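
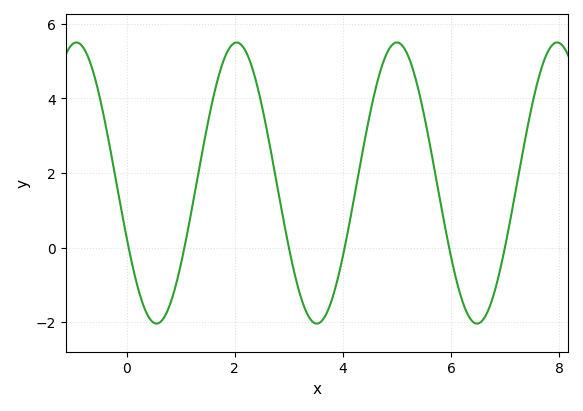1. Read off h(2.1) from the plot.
5.46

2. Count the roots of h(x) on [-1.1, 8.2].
6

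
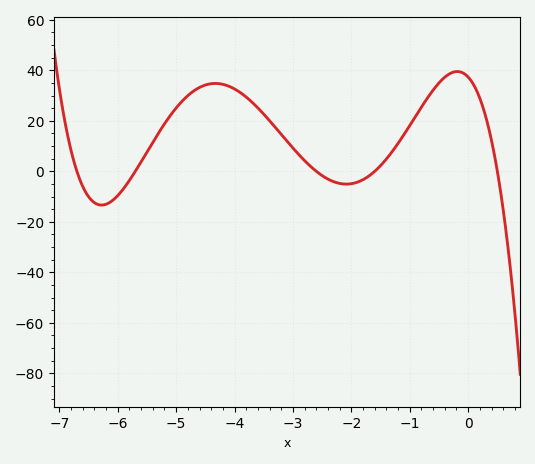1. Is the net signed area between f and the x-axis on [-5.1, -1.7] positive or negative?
positive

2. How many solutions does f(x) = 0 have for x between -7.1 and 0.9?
5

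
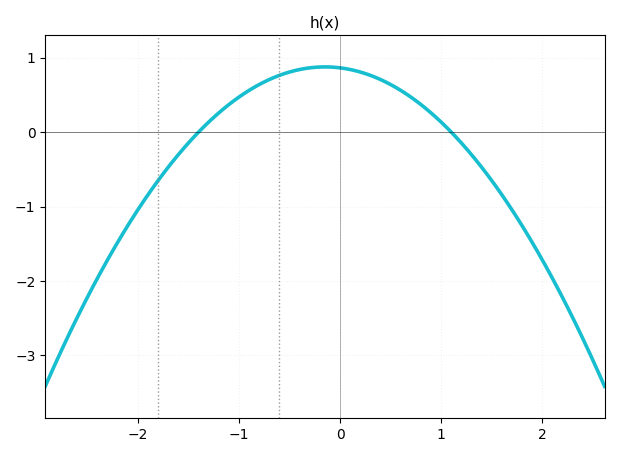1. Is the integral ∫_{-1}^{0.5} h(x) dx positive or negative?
positive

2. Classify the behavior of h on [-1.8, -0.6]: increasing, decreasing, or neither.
increasing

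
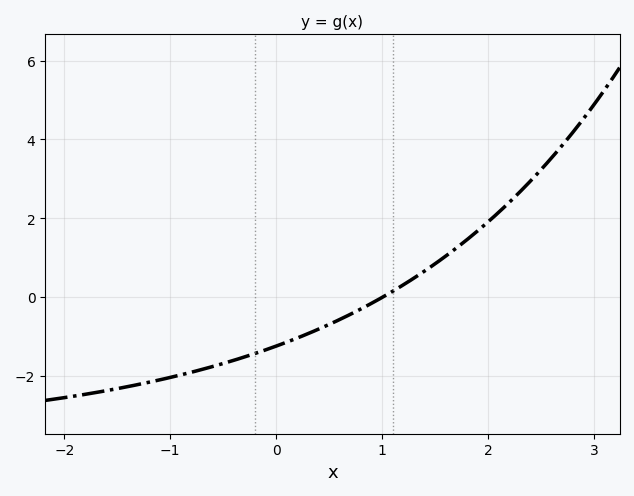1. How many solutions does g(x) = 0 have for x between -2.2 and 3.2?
1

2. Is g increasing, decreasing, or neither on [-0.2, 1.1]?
increasing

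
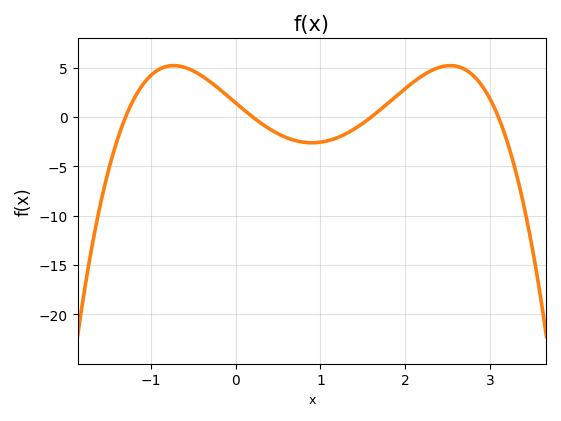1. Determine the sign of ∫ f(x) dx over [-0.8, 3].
positive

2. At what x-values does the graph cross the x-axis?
-1.3, 0.2, 1.6, 3.1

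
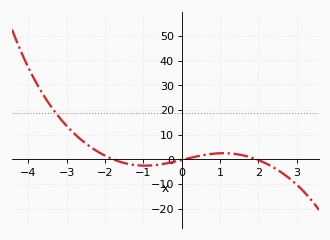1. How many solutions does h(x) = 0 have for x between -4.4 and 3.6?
3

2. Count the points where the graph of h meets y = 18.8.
1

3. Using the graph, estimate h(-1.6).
-1.04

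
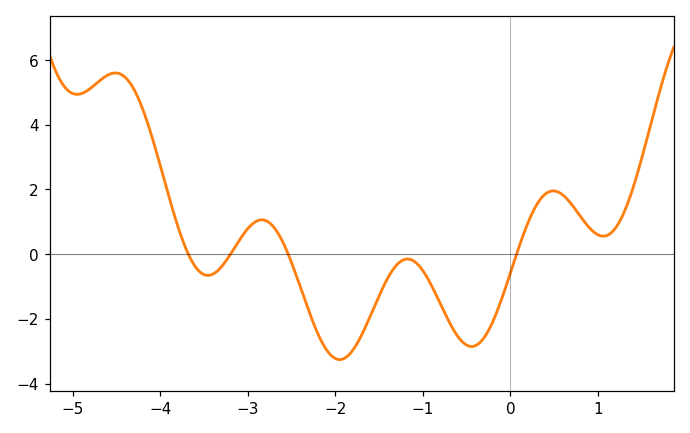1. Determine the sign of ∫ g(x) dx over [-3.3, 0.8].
negative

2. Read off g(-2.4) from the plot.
-1.02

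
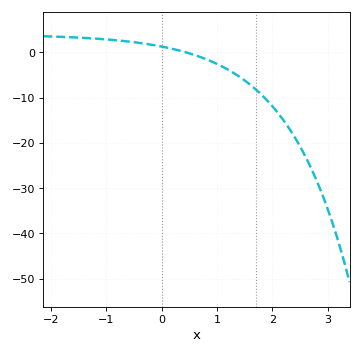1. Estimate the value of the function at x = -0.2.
2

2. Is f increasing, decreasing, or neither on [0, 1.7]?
decreasing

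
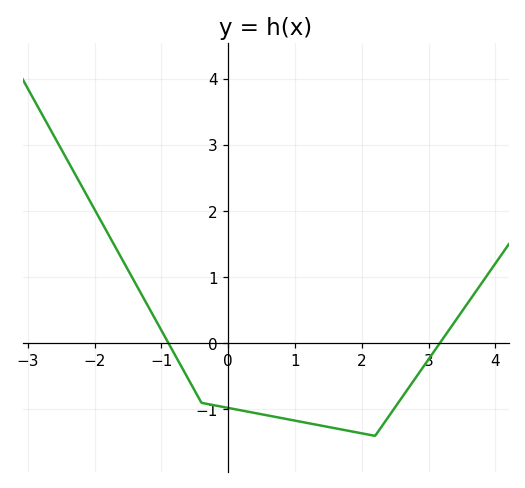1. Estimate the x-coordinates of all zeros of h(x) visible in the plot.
-0.9, 3.2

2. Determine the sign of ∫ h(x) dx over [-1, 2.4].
negative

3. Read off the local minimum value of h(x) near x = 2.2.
-1.4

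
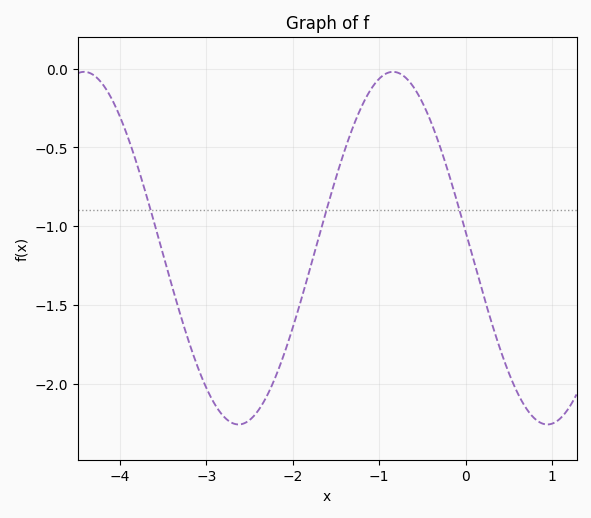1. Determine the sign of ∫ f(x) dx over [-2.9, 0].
negative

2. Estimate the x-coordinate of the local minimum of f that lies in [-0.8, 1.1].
0.9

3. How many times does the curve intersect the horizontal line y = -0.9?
3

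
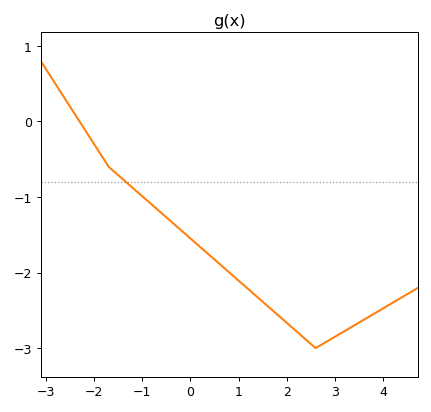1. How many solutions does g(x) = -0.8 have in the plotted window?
1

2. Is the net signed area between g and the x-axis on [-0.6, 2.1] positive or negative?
negative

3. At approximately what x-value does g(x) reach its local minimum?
2.6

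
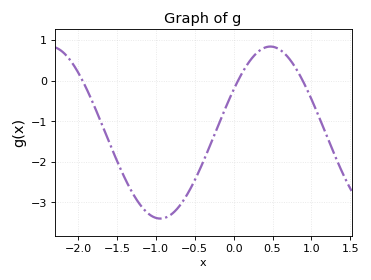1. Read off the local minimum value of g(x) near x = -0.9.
-3.4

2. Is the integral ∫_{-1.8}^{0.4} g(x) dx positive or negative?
negative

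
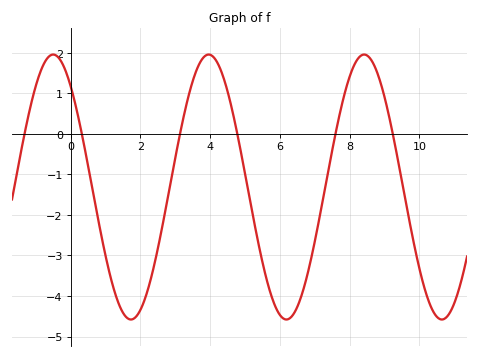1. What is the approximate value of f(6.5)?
-4.3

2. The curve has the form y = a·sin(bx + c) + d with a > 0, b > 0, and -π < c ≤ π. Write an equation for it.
y = 3.27sin(1.4x + 2.3) - 1.31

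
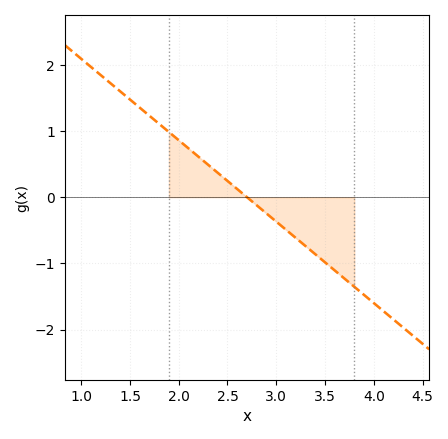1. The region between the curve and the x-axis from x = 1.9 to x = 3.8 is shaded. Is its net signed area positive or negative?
negative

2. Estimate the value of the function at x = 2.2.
0.6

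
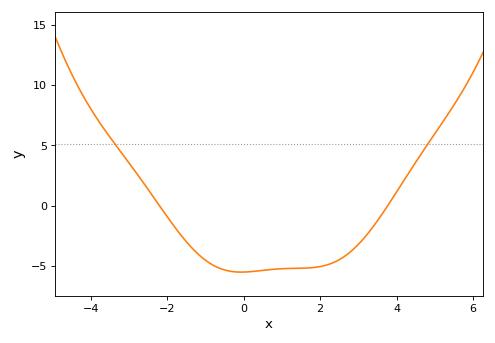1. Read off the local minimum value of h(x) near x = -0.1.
-5.5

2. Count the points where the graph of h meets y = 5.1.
2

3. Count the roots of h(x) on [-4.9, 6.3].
2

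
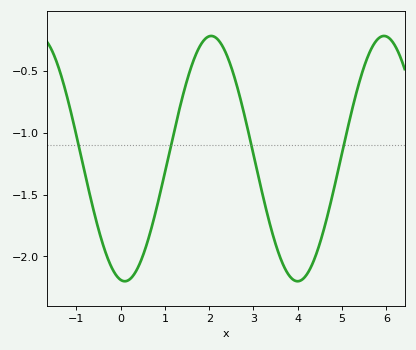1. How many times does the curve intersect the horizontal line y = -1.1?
4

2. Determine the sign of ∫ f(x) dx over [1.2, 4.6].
negative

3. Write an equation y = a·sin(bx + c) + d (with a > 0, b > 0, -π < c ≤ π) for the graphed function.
y = 0.99sin(1.61x - 1.72) - 1.21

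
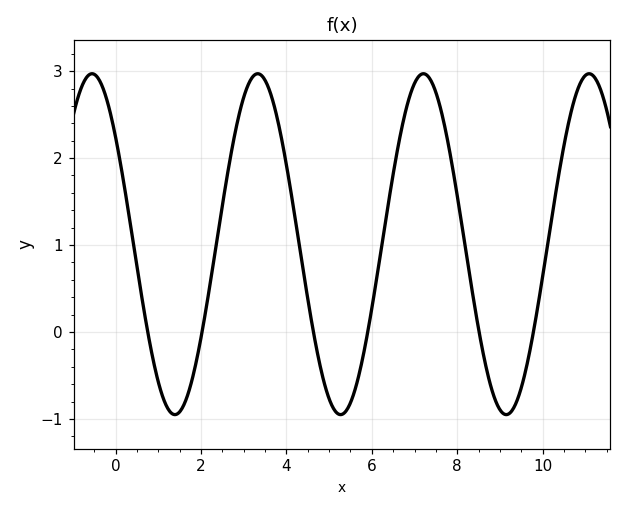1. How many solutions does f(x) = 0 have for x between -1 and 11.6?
6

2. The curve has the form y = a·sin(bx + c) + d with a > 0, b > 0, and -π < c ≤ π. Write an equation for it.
y = 1.96sin(1.62x + 2.46) + 1.01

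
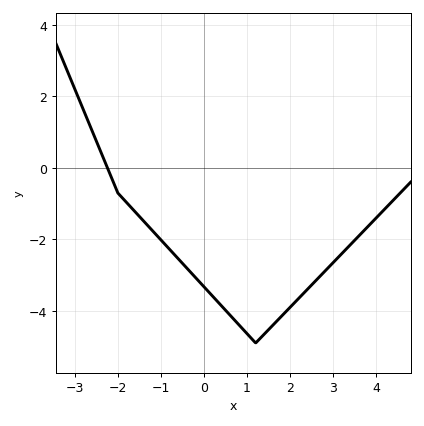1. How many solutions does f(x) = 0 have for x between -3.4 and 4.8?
1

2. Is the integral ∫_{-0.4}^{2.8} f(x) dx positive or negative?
negative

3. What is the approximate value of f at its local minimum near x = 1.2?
-4.9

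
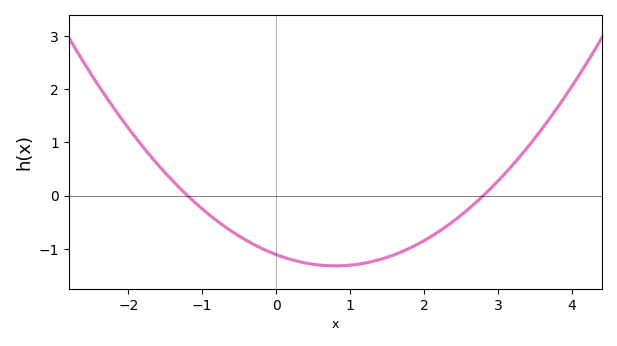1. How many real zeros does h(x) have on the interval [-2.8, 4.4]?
2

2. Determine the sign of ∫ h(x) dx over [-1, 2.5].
negative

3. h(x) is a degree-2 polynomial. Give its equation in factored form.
y = 0.33(x + 1.2)(x - 2.8)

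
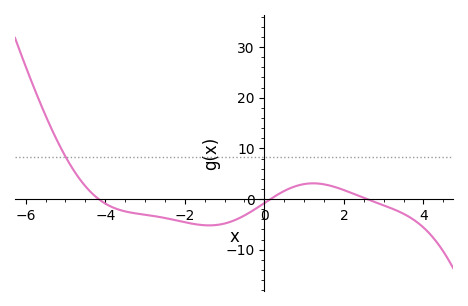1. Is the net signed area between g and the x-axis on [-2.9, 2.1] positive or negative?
negative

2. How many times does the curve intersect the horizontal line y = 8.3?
1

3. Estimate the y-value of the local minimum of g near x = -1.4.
-5.21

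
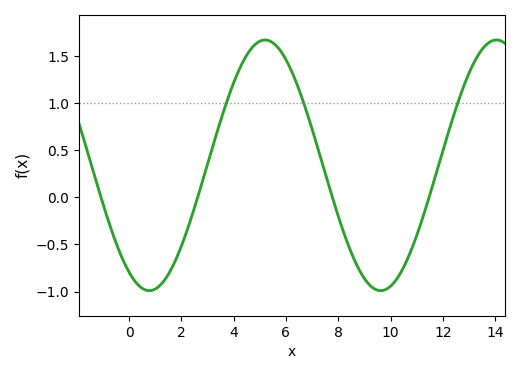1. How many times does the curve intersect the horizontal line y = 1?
3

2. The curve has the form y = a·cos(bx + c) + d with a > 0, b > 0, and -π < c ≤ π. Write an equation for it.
y = 1.33cos(0.71x + 2.6) + 0.34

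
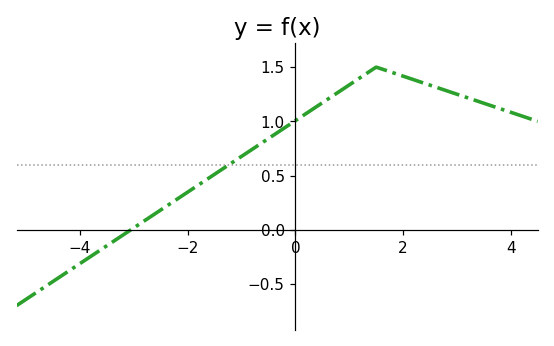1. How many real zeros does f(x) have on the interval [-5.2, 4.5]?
1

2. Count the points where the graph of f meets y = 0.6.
1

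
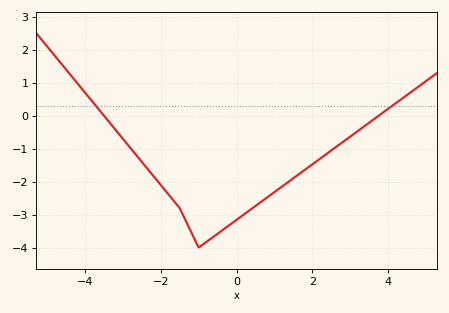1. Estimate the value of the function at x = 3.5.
-0.211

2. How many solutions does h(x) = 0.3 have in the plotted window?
2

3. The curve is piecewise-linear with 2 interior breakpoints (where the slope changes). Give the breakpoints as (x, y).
(-1.5, -2.8); (-1, -4)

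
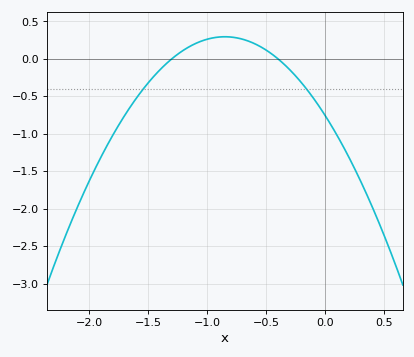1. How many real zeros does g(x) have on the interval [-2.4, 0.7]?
2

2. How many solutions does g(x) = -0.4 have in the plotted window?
2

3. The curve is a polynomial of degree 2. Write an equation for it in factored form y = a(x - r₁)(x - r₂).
y = -1.46(x + 1.3)(x + 0.4)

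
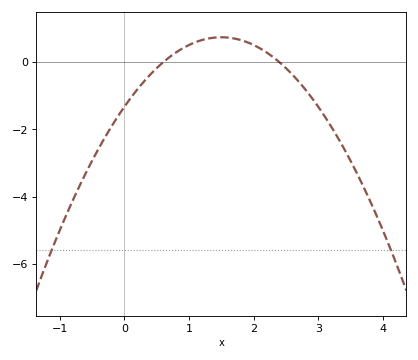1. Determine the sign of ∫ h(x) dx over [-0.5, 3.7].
negative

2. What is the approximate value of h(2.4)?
0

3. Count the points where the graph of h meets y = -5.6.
2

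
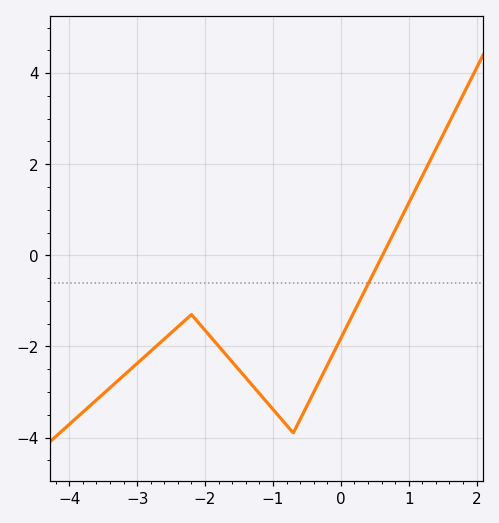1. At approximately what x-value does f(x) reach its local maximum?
-2.2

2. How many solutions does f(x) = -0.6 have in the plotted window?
1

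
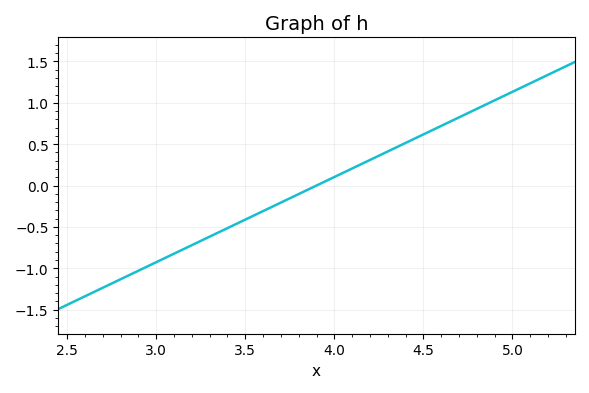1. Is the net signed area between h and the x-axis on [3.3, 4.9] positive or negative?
positive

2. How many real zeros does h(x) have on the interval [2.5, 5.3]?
1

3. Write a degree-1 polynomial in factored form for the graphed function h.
y = 1.03(x - 3.9)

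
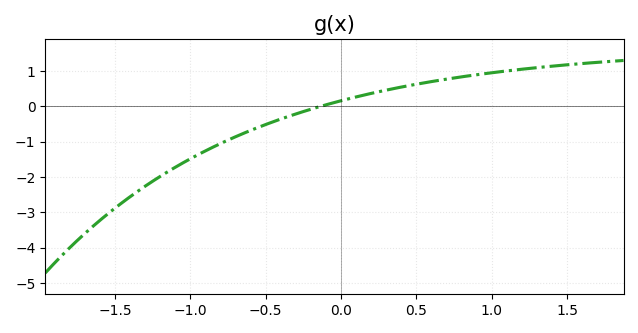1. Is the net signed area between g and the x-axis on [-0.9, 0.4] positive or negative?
negative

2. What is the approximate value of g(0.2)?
0.368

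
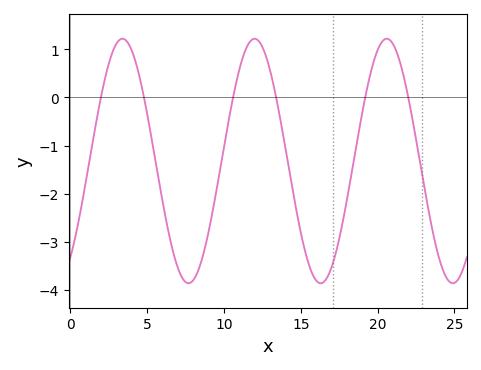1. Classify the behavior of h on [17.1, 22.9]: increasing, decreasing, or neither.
neither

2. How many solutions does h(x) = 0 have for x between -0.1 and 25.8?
6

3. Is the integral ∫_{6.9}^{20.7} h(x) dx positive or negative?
negative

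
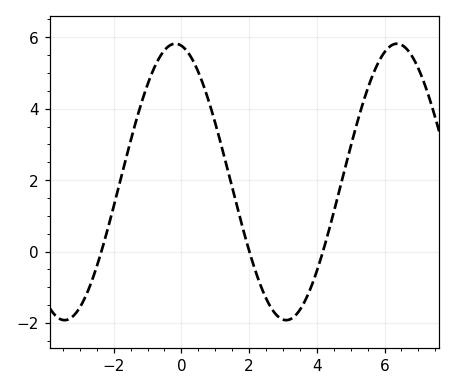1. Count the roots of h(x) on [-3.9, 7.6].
3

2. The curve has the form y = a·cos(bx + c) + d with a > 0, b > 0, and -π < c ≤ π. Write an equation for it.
y = 3.87cos(0.96x + 0.172) + 1.95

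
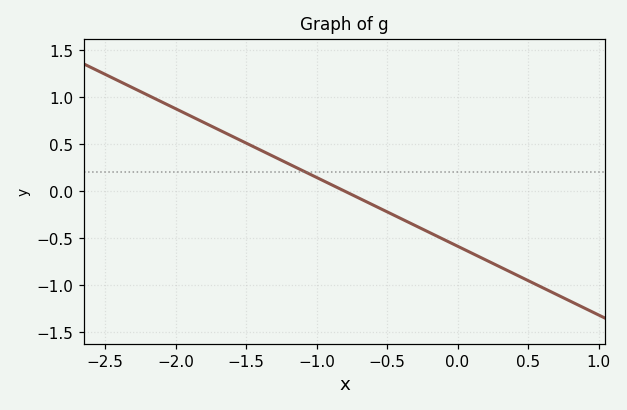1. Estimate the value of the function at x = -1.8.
0.73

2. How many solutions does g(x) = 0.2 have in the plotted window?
1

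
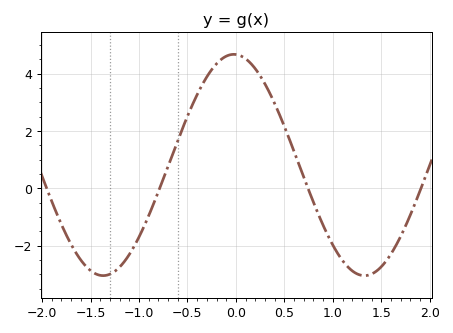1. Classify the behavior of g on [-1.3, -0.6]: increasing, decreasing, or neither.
increasing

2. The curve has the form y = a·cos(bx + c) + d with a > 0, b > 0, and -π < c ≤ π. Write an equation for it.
y = 3.86cos(2.33x + 0.05) + 0.81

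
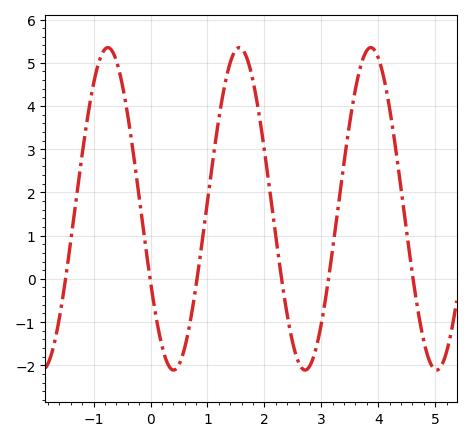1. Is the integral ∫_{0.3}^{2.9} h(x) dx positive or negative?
positive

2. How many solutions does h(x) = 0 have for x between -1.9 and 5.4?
6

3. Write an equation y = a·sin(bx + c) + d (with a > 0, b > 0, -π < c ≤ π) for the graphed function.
y = 3.73sin(2.72x - 2.67) + 1.62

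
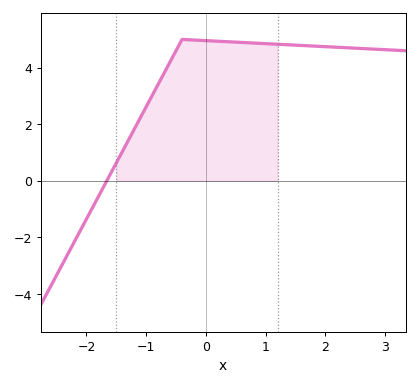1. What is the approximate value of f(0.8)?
4.87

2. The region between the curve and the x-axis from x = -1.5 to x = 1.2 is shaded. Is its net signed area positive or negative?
positive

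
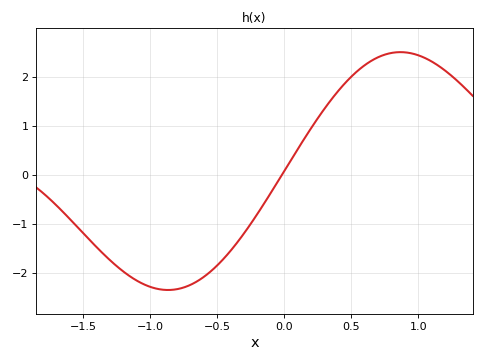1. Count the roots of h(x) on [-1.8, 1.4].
1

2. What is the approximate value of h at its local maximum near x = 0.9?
2.5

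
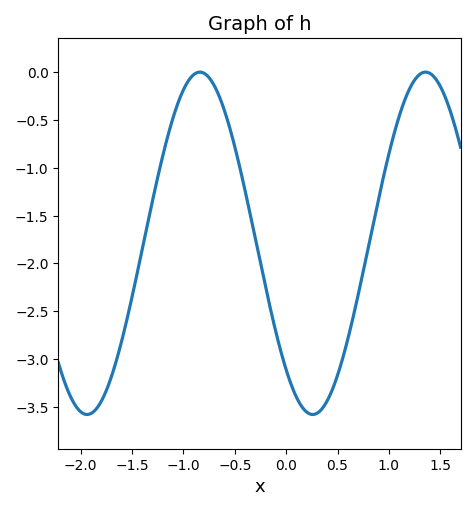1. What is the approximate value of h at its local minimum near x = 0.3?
-3.58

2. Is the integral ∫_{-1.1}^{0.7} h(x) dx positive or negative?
negative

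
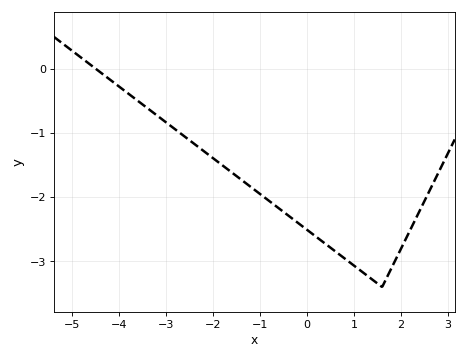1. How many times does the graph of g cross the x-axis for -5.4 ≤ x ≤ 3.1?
1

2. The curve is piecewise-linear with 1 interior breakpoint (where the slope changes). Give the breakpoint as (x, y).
(1.6, -3.4)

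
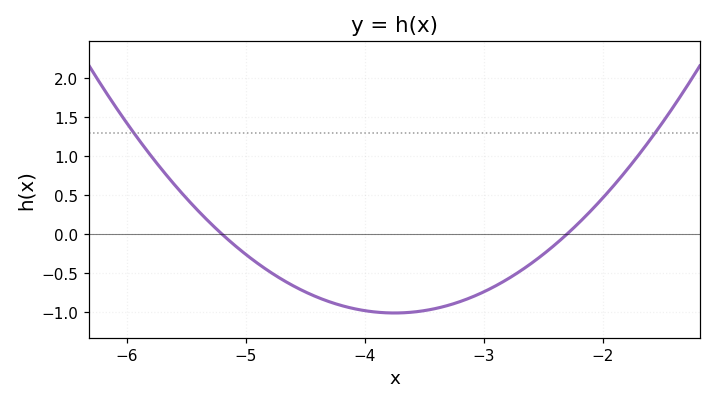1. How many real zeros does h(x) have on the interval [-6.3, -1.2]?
2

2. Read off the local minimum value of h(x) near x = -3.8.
-1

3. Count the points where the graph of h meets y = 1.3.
2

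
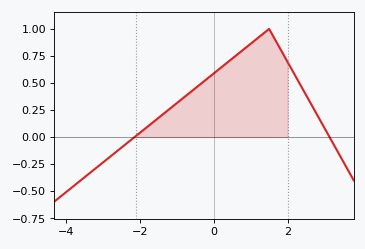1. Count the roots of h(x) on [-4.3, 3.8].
2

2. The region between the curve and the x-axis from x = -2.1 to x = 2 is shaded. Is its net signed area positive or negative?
positive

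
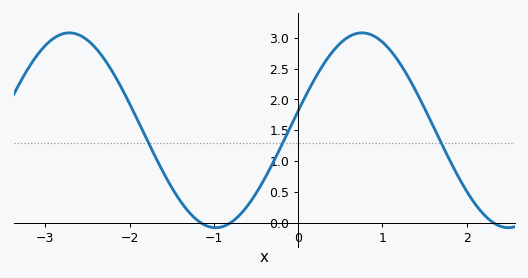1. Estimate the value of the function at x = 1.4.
2.13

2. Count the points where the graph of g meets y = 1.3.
3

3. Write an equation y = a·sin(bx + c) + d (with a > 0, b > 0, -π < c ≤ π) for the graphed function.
y = 1.58sin(1.81x + 0.2) + 1.5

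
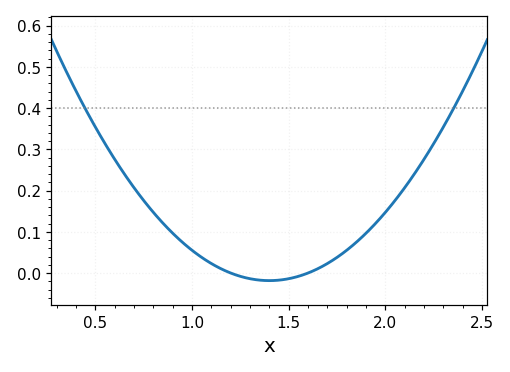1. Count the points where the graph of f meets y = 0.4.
2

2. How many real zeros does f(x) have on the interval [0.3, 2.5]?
2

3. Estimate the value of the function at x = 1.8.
0.055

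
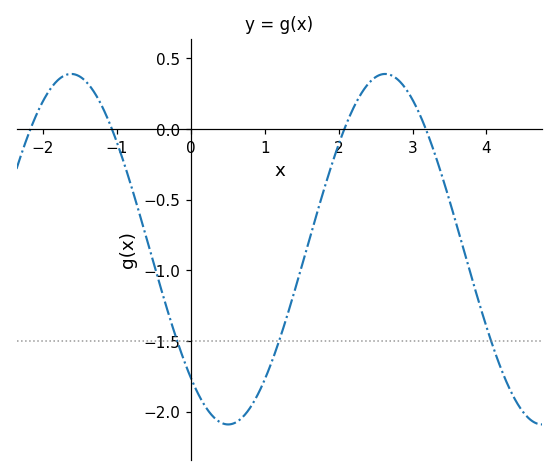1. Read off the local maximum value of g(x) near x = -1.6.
0.39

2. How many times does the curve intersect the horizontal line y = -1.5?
3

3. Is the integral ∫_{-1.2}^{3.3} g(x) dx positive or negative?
negative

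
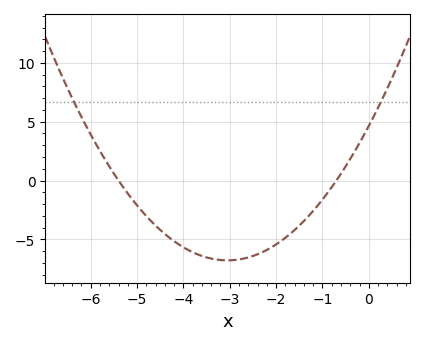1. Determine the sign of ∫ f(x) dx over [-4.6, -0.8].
negative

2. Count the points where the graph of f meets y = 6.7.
2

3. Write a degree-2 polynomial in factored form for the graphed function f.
y = 1.23(x + 5.4)(x + 0.7)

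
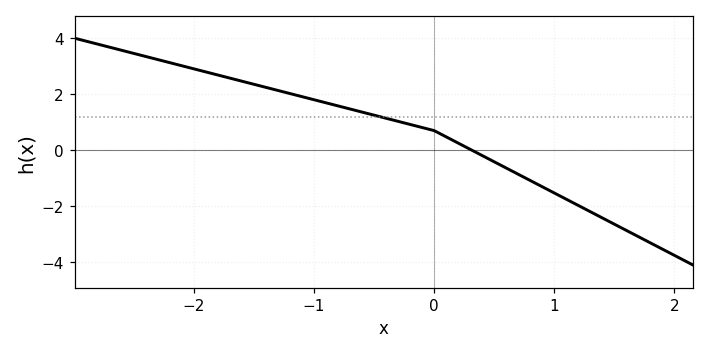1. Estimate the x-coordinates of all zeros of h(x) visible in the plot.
0.314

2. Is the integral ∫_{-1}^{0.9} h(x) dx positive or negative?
positive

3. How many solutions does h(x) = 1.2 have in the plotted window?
1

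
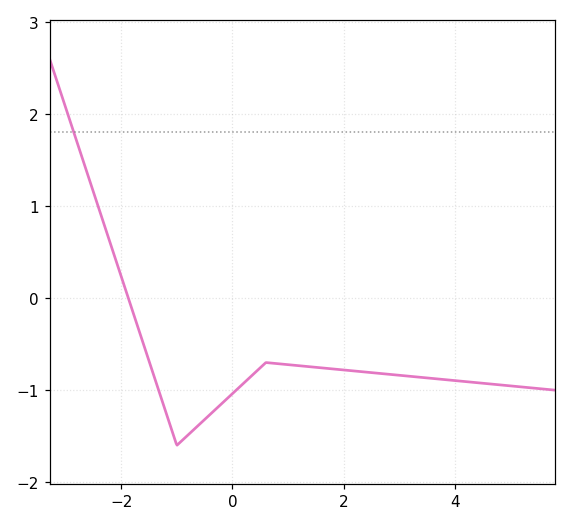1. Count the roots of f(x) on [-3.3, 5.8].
1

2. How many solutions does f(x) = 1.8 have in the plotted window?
1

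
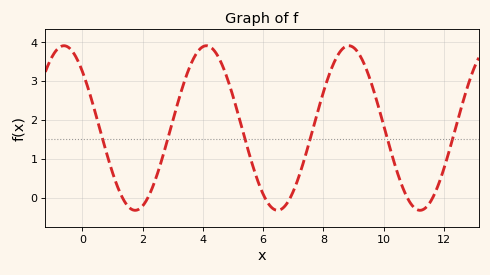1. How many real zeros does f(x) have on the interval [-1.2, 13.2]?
6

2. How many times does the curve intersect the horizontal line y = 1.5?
6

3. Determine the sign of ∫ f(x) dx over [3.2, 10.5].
positive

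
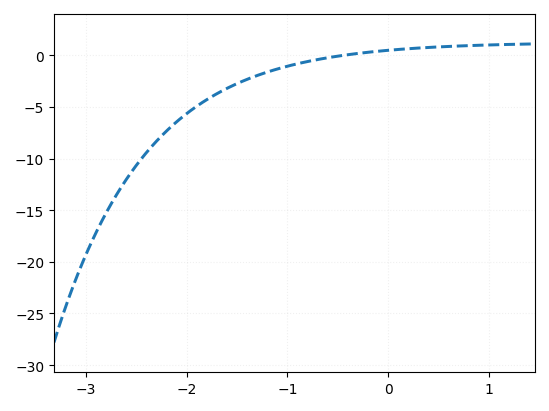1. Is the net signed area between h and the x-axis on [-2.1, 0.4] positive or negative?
negative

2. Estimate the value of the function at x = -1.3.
-1.96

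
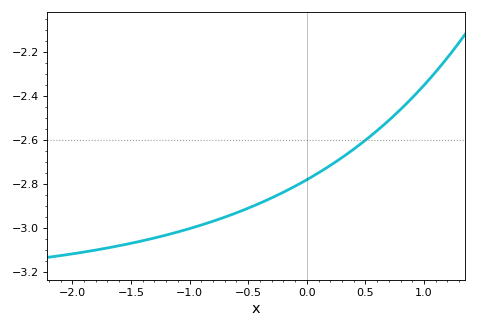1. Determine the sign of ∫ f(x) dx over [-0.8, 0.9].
negative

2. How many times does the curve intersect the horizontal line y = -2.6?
1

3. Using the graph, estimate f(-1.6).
-3.08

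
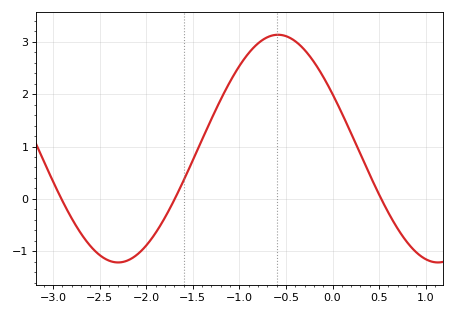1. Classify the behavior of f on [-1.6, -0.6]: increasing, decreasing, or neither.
increasing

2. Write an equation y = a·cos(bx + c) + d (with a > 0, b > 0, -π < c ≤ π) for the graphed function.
y = 2.17cos(1.8x + 1.1) + 0.96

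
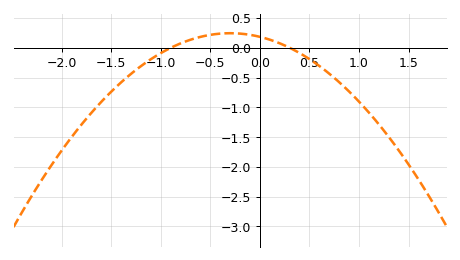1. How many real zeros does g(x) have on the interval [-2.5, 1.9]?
2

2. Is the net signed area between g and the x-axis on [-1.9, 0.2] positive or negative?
negative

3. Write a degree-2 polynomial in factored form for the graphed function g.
y = -0.68(x + 0.9)(x - 0.3)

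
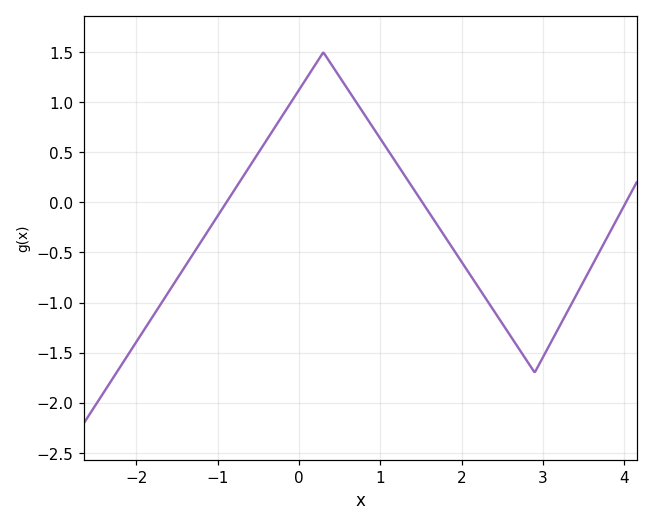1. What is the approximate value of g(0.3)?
1.5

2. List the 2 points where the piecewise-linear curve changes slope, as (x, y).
(0.3, 1.5); (2.9, -1.7)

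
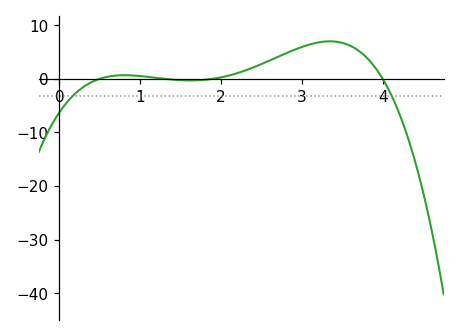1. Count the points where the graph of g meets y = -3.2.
2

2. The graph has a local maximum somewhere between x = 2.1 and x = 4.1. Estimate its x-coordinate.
3.35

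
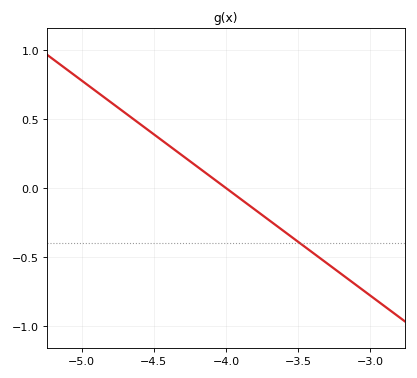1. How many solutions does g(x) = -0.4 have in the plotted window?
1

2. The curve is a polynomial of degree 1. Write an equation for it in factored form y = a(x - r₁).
y = -0.78(x + 4)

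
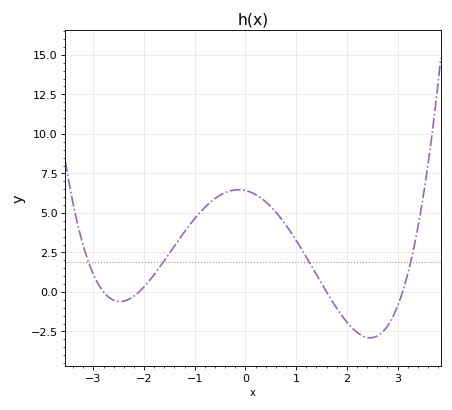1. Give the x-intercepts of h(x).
-2.8, -2.1, 1.6, 3.1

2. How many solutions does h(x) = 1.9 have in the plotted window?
4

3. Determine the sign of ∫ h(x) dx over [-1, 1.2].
positive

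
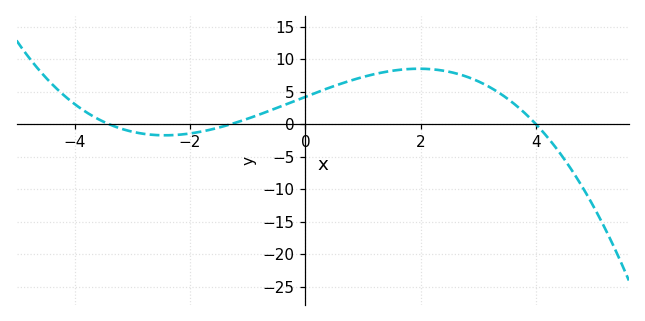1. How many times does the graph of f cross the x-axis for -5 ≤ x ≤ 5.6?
3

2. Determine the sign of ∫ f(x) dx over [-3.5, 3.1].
positive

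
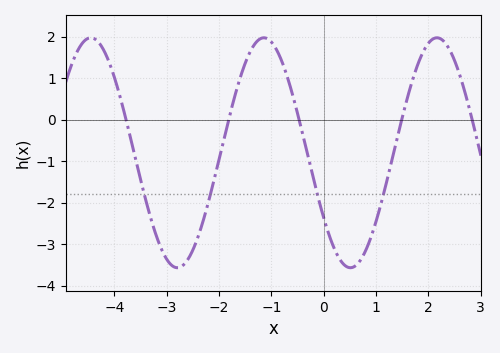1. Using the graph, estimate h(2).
1.8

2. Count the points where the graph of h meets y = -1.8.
4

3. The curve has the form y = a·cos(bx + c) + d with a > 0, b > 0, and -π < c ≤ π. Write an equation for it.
y = 2.77cos(1.9x + 2.2) - 0.8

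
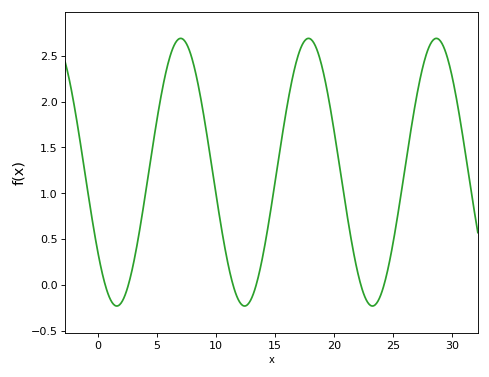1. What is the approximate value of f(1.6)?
-0.25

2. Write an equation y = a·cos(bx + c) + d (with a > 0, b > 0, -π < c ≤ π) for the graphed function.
y = 1.46cos(0.58x + 2.2) + 1.23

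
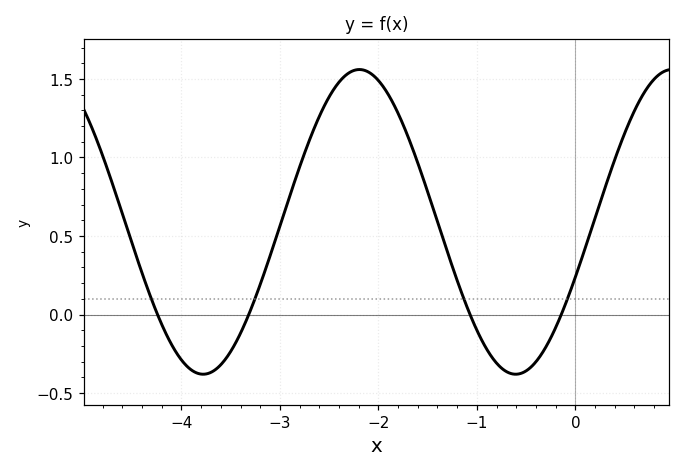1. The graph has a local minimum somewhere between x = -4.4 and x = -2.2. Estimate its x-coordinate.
-3.78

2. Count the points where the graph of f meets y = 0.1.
4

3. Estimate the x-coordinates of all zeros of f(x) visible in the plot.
-4.24, -3.32, -1.07, -0.143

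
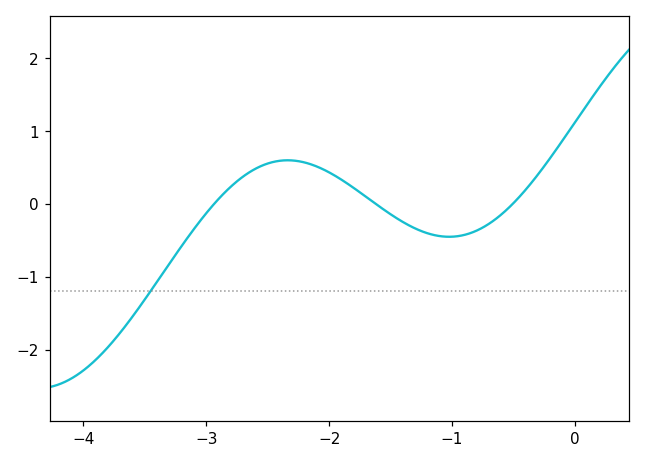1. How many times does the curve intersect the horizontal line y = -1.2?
1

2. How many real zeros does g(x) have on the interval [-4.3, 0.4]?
3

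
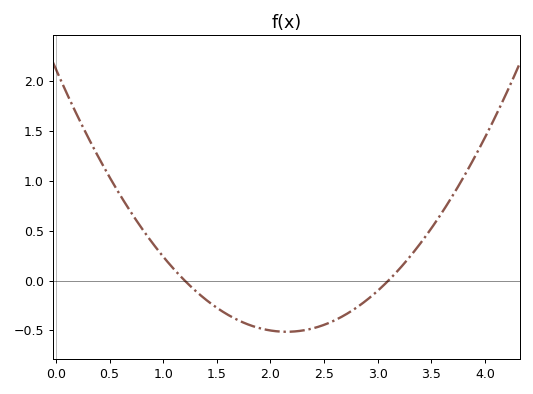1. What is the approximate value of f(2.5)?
-0.445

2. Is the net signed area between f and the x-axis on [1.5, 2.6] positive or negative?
negative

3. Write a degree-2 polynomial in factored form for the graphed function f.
y = 0.57(x - 1.2)(x - 3.1)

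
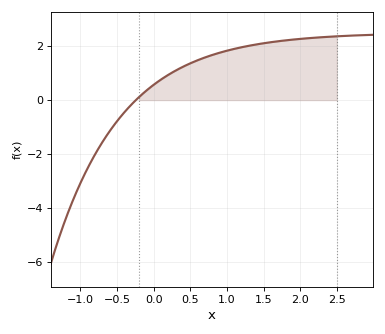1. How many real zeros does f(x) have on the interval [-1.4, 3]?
1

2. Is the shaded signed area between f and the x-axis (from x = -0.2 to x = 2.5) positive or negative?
positive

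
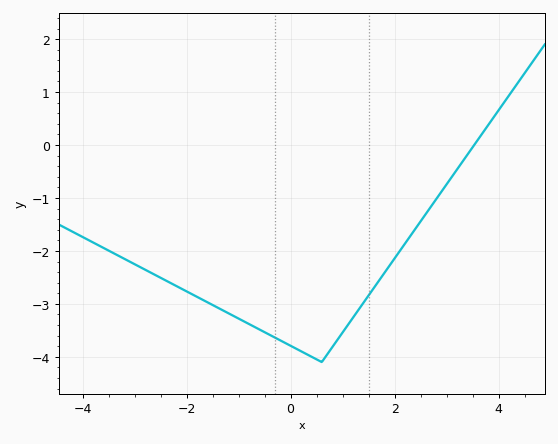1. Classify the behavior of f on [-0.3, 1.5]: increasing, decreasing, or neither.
neither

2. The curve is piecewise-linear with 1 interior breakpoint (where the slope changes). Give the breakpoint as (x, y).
(0.6, -4.1)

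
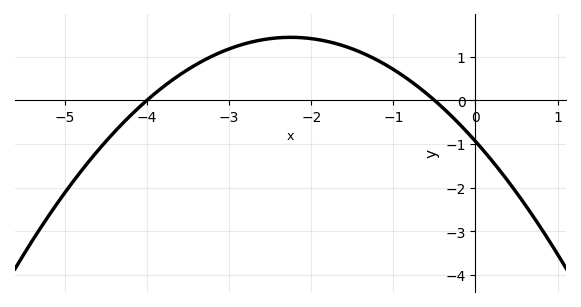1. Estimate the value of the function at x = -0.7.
0.3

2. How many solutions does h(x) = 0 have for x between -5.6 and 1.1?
2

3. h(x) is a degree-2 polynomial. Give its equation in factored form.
y = -0.47(x + 4)(x + 0.5)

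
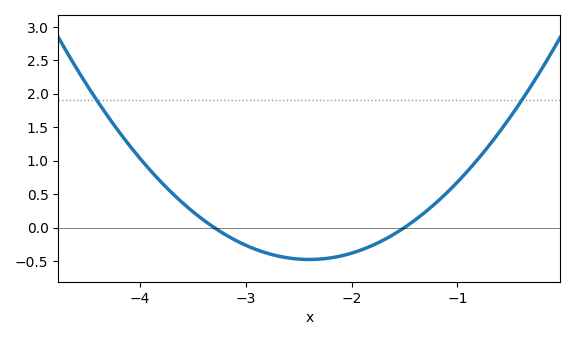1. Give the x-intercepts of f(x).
-3.3, -1.5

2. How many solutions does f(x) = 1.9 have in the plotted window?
2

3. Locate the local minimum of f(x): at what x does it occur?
-2.4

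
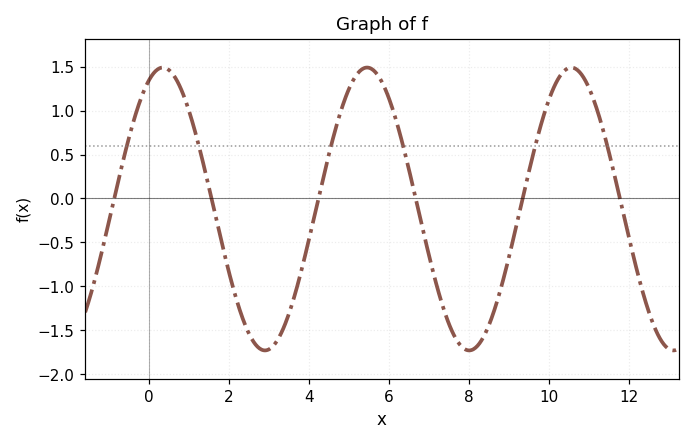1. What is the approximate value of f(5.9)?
1.25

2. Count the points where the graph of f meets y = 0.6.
6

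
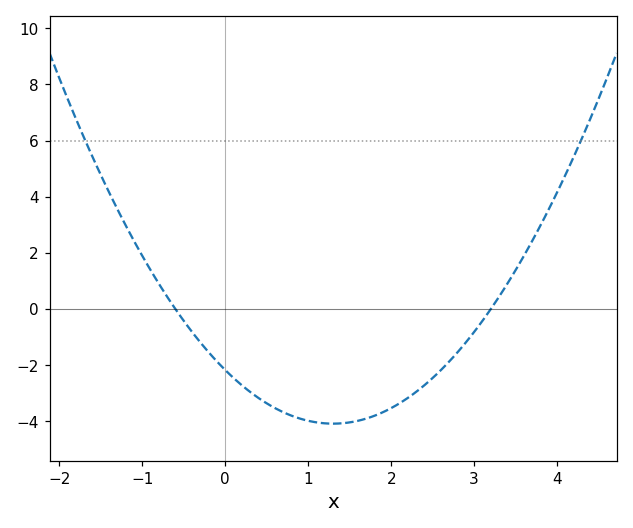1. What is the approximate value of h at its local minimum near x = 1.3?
-4.08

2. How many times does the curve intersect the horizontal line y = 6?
2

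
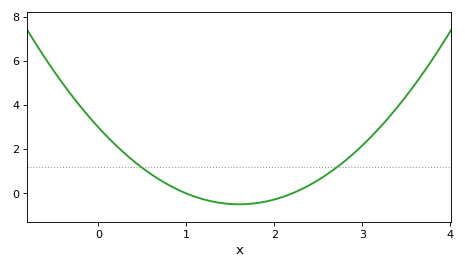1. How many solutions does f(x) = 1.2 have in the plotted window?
2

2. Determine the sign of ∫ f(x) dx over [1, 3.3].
positive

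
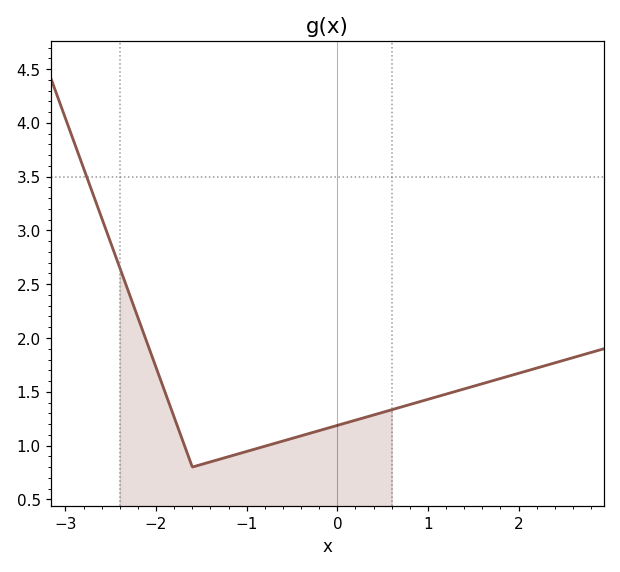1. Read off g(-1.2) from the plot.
0.897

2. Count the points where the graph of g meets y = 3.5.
1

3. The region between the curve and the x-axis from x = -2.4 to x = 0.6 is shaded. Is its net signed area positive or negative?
positive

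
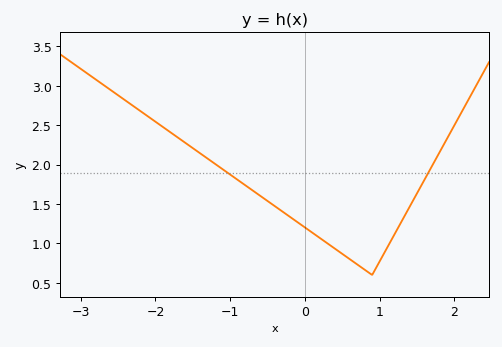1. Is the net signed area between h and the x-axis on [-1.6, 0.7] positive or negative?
positive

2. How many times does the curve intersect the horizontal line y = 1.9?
2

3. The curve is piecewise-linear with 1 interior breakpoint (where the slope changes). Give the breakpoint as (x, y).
(0.9, 0.6)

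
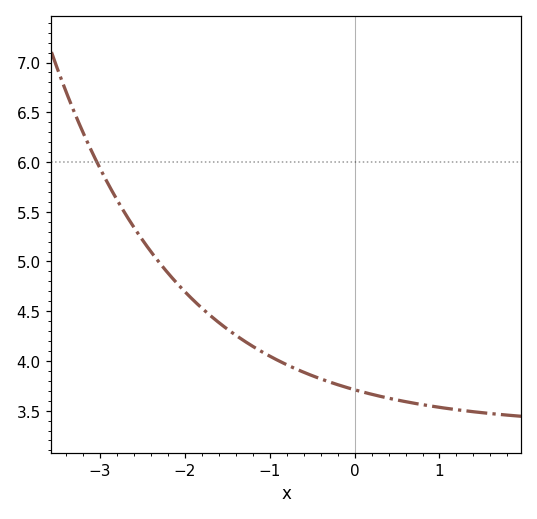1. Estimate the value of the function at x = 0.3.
3.65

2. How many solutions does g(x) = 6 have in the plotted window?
1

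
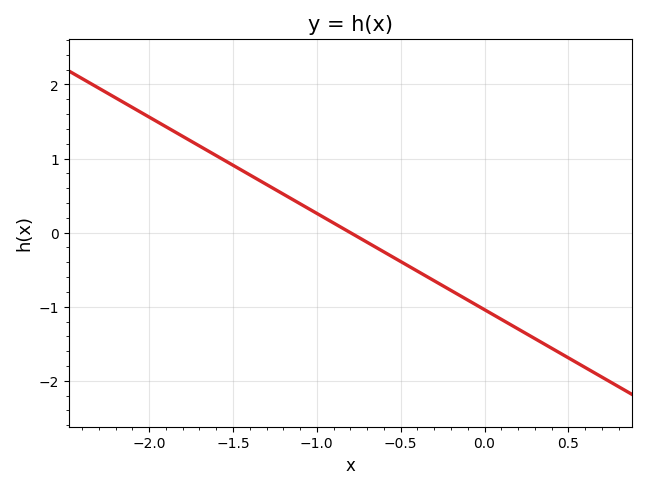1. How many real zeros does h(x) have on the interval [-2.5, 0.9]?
1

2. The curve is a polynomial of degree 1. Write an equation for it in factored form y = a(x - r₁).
y = -1.3(x + 0.8)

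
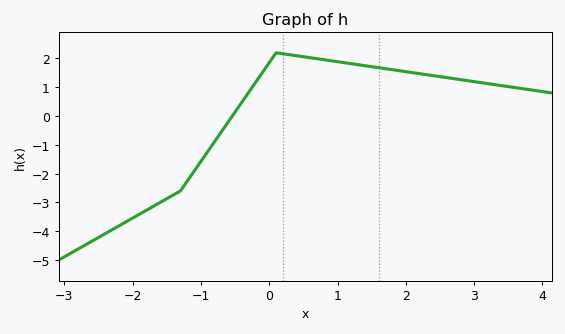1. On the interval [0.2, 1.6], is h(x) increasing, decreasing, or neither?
decreasing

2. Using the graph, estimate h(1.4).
1.8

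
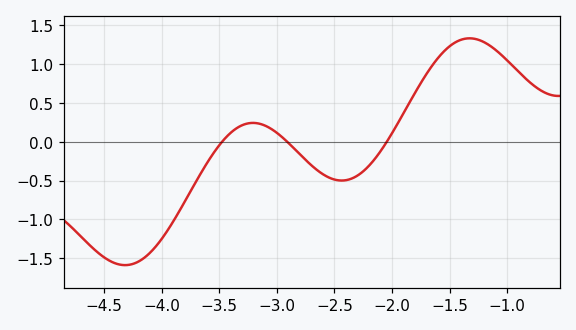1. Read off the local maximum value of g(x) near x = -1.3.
1.35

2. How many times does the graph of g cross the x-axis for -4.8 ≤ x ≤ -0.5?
3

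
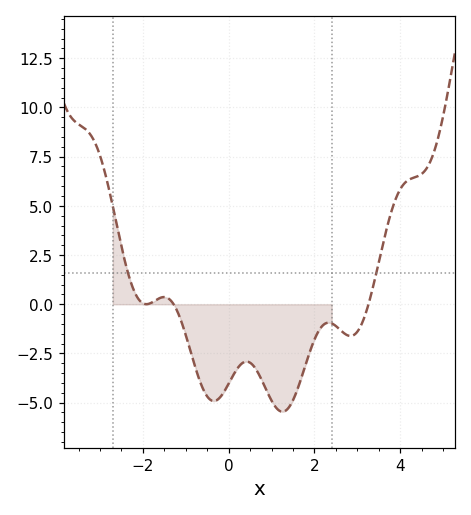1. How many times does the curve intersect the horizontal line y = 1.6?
2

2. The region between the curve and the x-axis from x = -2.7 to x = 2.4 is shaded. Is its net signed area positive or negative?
negative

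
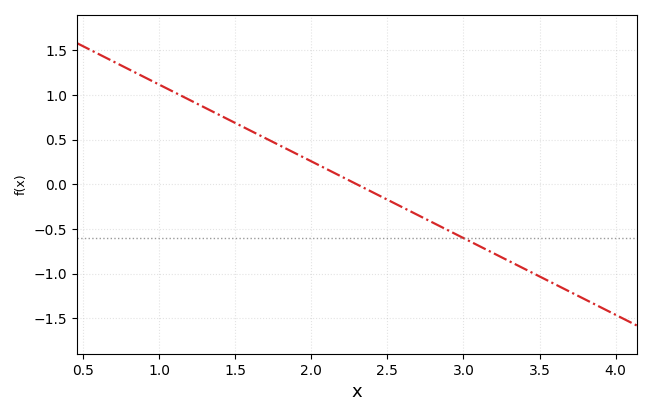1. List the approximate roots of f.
2.3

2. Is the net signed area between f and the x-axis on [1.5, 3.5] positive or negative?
negative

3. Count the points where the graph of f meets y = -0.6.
1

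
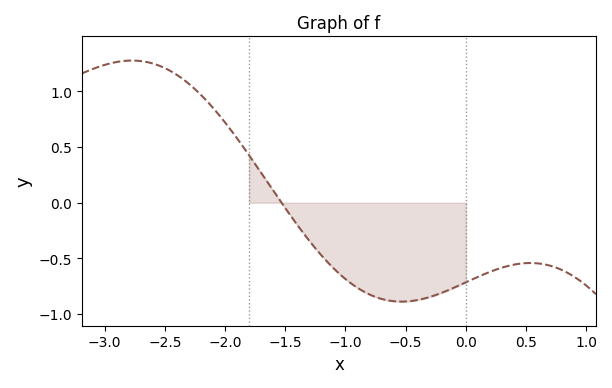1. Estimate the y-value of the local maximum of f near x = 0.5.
-0.55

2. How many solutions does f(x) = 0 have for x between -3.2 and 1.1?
1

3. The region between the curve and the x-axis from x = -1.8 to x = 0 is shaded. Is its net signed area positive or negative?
negative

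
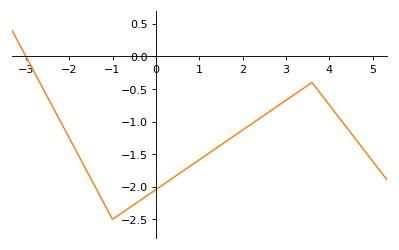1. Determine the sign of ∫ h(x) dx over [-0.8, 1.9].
negative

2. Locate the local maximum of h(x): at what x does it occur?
3.6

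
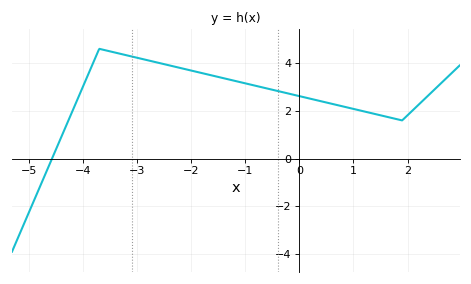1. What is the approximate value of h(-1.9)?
3.6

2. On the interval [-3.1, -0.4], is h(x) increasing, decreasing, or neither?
decreasing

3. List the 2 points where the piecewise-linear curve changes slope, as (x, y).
(-3.7, 4.6); (1.9, 1.6)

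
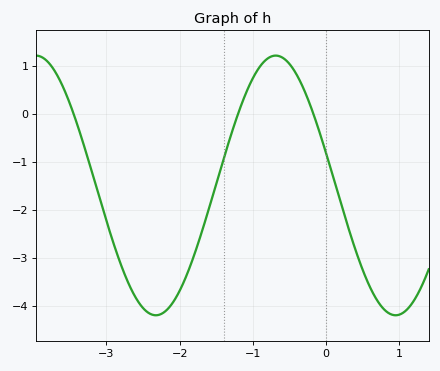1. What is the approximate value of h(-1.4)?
-0.942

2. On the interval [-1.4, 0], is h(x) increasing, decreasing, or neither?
neither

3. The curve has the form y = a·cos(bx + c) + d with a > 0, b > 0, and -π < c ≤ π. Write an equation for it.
y = 2.7cos(1.92x + 1.32) - 1.49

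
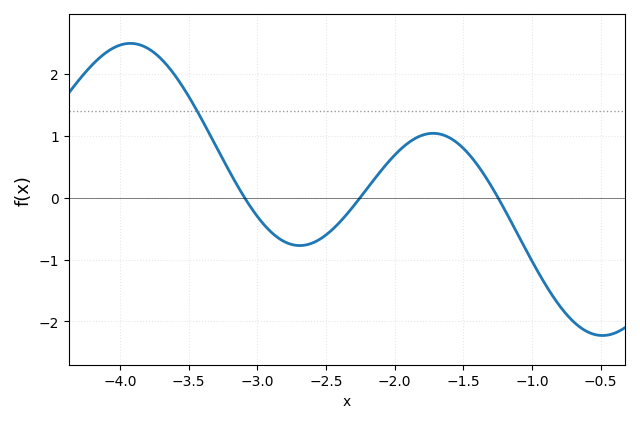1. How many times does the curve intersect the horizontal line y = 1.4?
1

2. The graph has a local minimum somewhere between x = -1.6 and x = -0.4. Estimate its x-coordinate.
-0.5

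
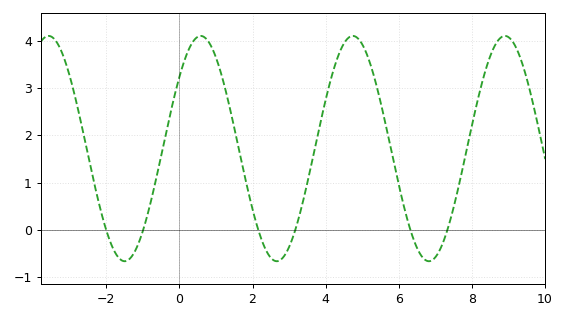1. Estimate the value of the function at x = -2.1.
0.252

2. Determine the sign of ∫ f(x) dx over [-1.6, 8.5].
positive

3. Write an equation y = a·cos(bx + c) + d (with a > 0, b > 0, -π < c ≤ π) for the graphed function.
y = 2.39cos(1.51x - 0.88) + 1.72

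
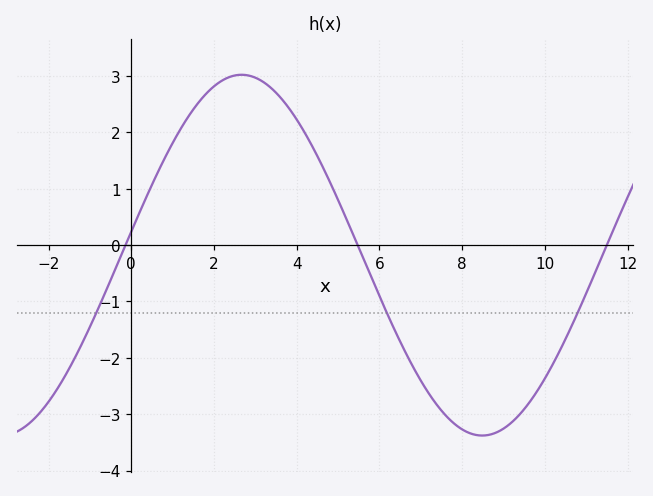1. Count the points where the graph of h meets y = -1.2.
3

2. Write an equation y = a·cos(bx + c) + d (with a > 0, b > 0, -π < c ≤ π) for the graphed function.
y = 3.2cos(0.54x - 1.4) - 0.18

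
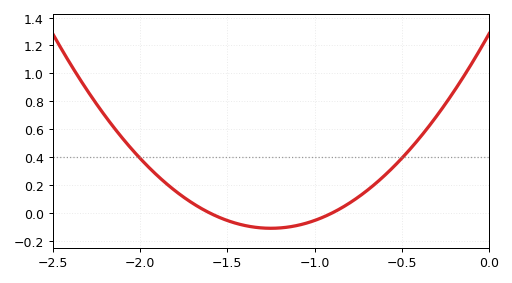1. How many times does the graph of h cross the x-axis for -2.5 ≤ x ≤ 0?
2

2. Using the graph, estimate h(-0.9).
0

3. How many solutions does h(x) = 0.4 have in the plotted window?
2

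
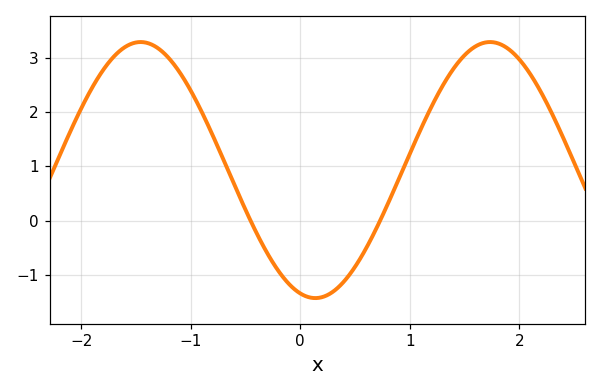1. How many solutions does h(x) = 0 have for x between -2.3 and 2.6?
2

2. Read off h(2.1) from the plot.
2.7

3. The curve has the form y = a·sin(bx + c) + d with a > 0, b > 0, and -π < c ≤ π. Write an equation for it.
y = 2.36sin(1.97x - 1.84) + 0.93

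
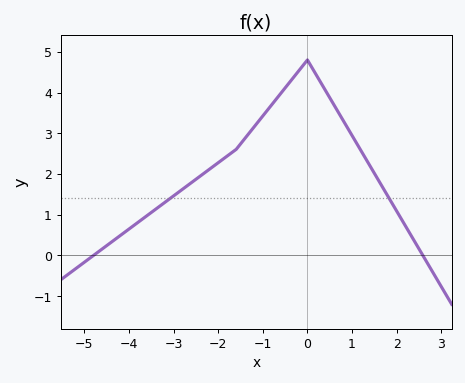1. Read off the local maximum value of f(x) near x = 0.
4.8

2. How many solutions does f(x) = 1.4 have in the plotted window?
2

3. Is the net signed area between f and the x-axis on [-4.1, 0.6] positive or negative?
positive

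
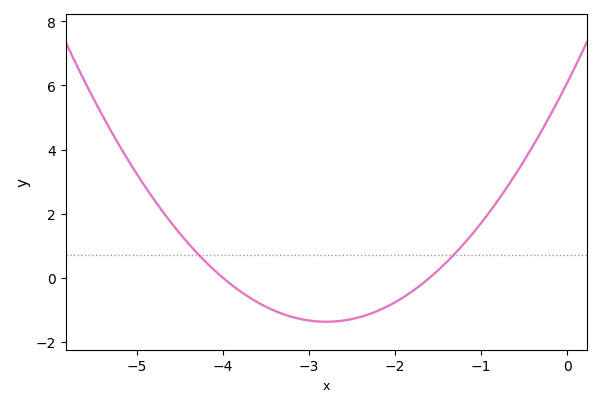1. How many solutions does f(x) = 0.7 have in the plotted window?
2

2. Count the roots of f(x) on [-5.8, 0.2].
2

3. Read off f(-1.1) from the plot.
1.38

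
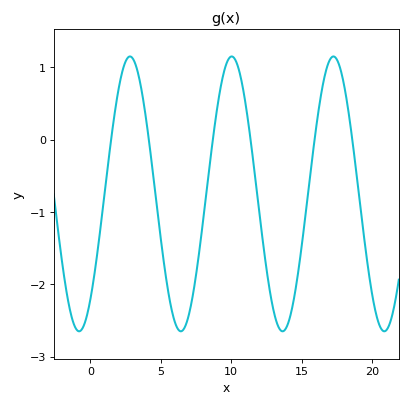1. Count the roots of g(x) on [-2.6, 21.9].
6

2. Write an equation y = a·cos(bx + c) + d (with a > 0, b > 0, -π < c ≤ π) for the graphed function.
y = 1.9cos(0.87x - 2.5) - 0.75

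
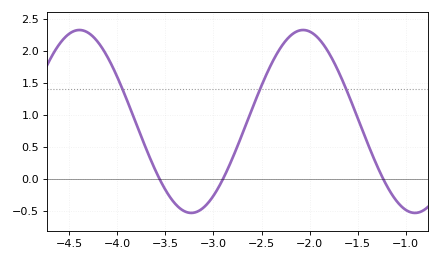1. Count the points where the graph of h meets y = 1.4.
3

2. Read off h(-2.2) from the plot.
2.25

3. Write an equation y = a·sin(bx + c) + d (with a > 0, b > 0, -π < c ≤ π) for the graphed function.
y = 1.43sin(2.7x + 0.87) + 0.9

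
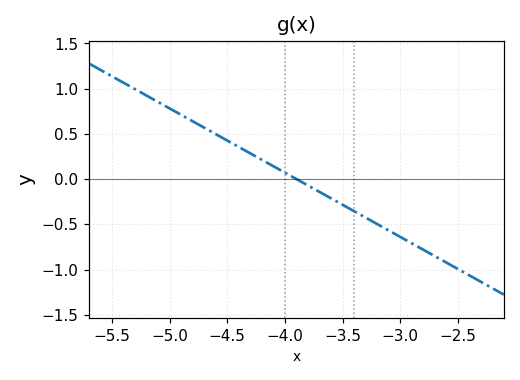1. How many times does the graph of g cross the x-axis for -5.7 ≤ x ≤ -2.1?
1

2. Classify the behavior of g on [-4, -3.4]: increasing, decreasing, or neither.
decreasing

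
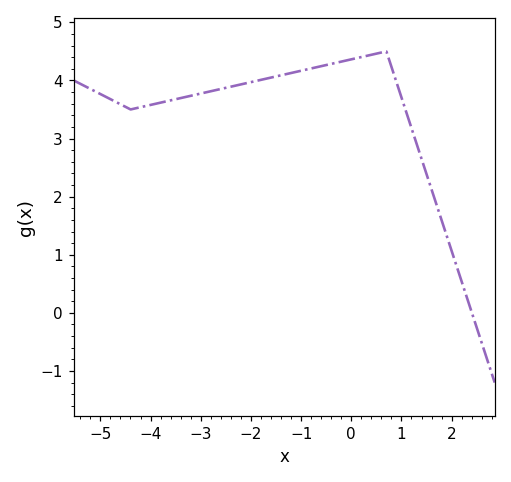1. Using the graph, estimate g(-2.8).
3.8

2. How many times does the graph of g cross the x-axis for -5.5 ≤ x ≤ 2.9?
1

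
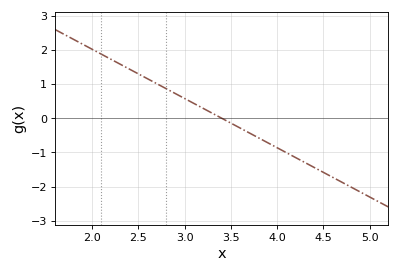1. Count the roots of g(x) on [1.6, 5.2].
1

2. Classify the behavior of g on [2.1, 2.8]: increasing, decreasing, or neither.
decreasing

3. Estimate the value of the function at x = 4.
-0.9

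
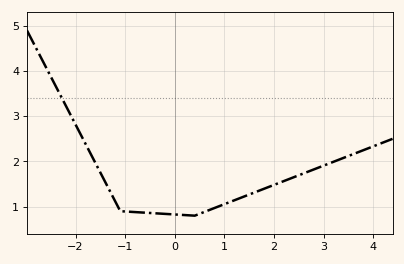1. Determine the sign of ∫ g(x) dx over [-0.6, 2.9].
positive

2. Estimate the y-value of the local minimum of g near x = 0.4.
0.8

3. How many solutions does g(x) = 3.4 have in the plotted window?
1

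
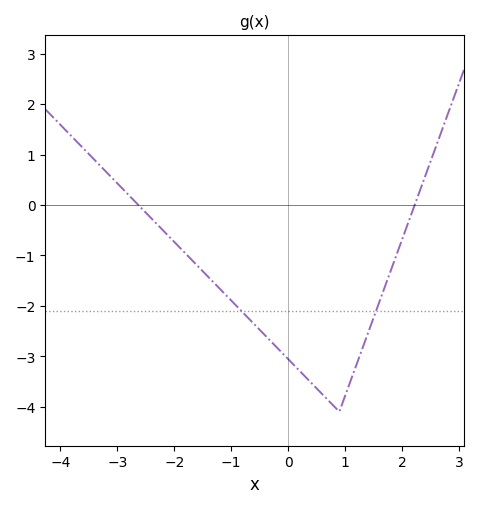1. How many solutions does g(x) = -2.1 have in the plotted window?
2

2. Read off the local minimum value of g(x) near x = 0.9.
-4.1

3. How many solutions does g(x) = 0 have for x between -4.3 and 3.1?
2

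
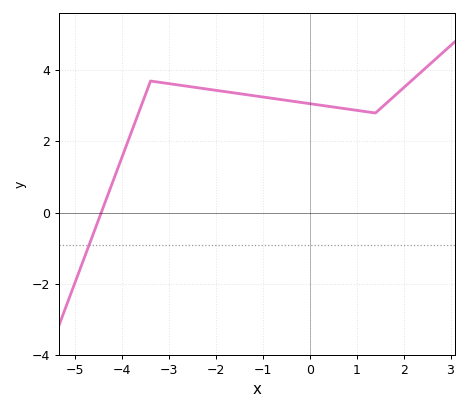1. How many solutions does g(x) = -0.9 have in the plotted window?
1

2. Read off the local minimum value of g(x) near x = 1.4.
2.8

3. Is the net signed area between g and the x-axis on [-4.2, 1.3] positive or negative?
positive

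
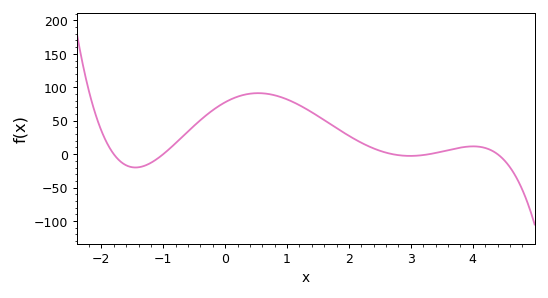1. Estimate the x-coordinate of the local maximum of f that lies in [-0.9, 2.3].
0.5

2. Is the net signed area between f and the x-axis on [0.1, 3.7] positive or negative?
positive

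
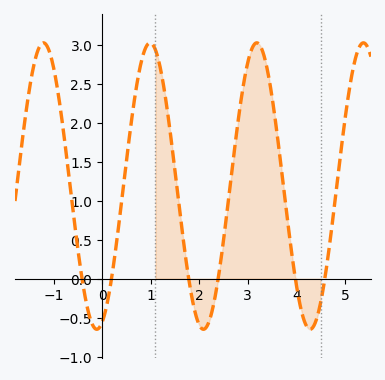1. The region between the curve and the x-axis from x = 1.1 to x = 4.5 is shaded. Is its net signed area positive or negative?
positive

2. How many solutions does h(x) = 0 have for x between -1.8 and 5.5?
6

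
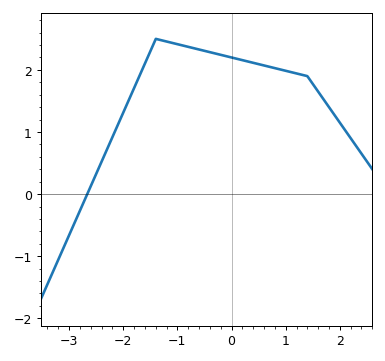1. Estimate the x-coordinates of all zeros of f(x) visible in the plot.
-2.67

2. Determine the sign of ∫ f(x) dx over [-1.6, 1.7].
positive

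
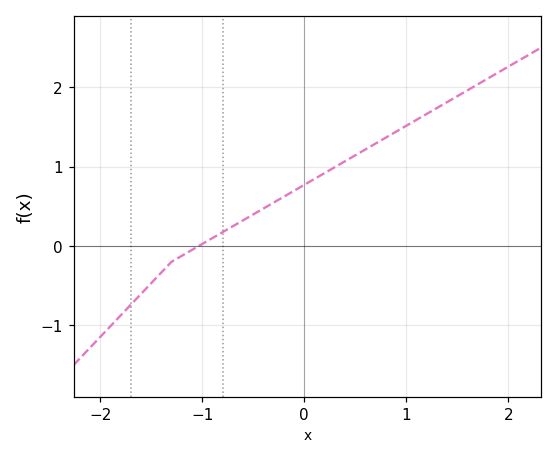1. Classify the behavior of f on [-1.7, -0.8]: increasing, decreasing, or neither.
increasing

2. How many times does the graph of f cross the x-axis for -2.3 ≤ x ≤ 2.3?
1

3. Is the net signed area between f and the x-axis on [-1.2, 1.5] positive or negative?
positive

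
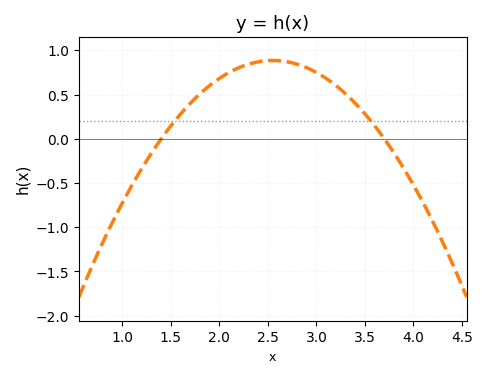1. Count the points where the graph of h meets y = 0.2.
2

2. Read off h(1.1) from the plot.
-0.5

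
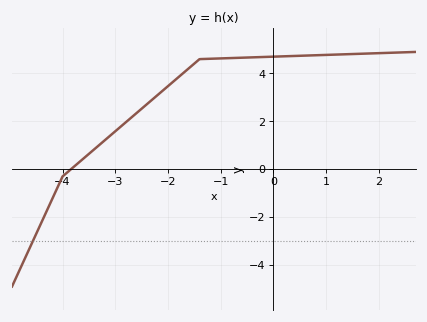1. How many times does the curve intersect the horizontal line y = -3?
1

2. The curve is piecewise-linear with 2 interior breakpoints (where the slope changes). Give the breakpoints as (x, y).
(-4, -0.3); (-1.4, 4.6)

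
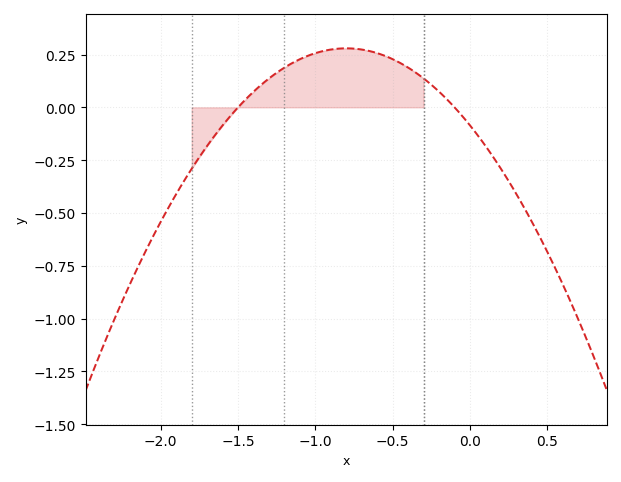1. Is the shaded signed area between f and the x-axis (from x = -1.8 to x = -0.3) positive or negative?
positive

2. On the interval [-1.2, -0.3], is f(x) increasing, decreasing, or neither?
neither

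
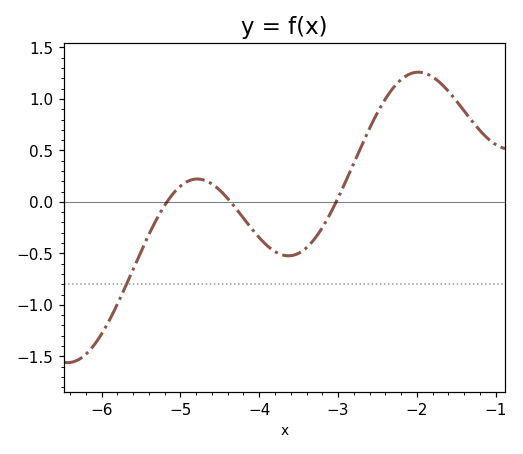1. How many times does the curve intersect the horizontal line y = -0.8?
1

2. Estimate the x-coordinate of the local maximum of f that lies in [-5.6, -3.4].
-4.79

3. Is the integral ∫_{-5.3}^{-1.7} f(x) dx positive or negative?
positive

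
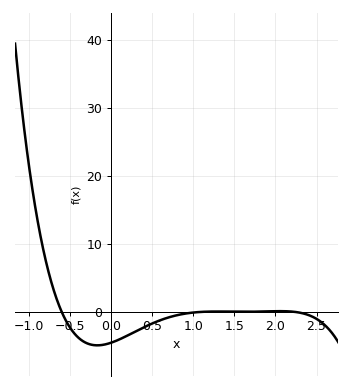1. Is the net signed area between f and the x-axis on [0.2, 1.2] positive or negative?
negative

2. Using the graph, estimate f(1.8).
0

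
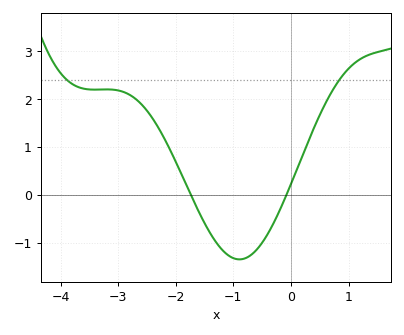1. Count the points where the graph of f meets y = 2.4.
2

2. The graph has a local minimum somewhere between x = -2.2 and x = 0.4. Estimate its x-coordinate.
-0.894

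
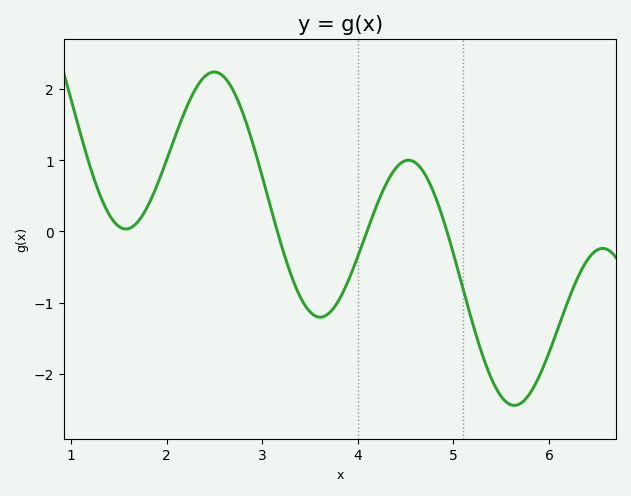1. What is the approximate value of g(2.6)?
2.17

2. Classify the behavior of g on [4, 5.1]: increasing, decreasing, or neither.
neither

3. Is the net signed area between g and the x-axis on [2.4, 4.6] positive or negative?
positive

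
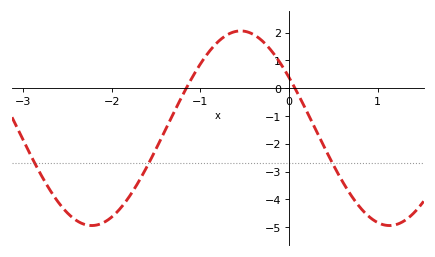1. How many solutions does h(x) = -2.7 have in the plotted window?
3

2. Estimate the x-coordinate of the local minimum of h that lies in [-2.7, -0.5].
-2.2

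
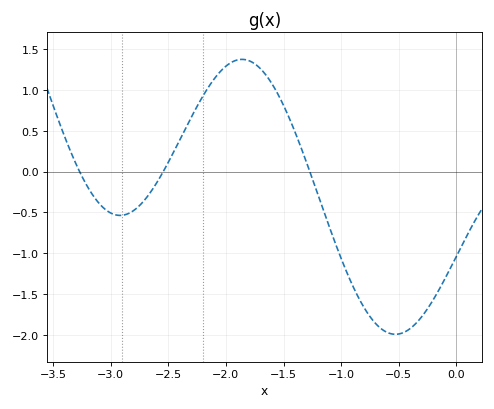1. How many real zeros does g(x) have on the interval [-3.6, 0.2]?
3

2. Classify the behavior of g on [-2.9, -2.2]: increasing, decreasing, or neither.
increasing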